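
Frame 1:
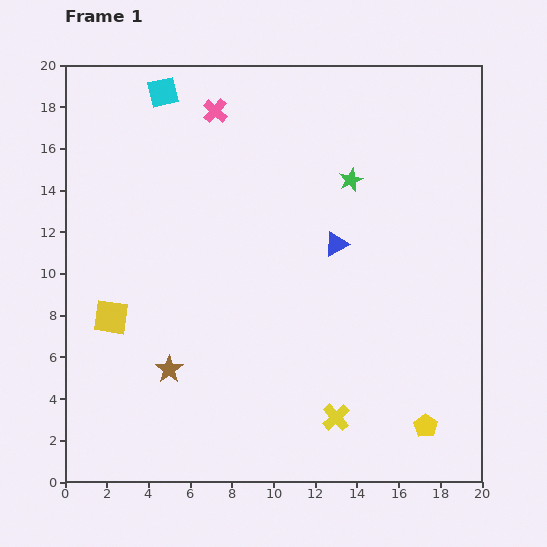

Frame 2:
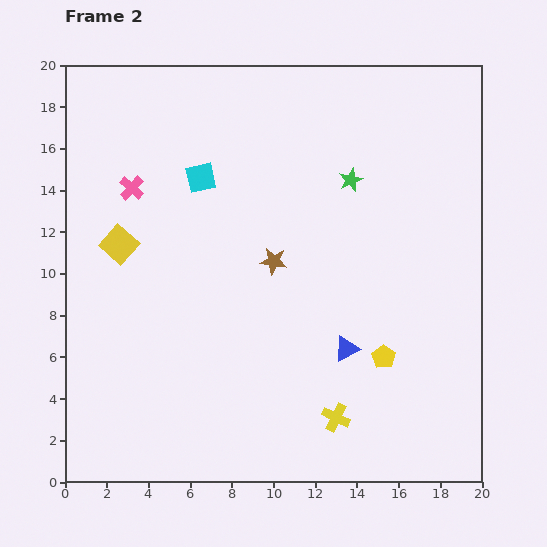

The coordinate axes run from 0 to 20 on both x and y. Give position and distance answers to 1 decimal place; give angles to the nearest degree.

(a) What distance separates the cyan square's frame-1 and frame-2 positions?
4.5

The cyan square moved from (4.7, 18.7) to (6.5, 14.6), a distance of √(1.8² + 4.1²) ≈ 4.5.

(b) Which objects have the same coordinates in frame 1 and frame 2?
the green star, the yellow cross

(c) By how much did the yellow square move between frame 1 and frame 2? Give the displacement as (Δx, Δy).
(0.4, 3.5)

The yellow square was at (2.2, 7.9) in frame 1 and (2.6, 11.4) in frame 2.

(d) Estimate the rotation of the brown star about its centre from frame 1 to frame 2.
30° counter-clockwise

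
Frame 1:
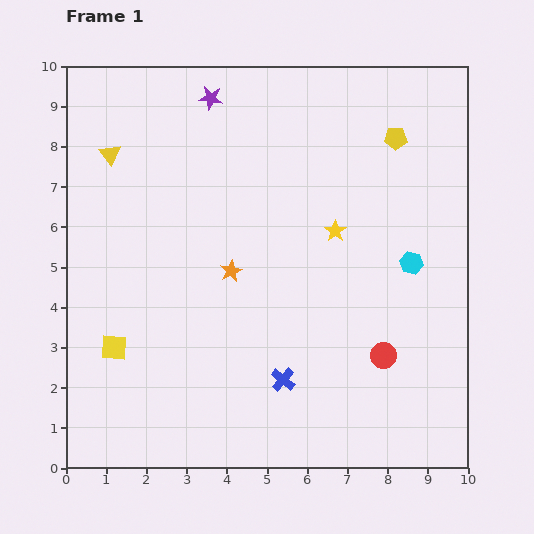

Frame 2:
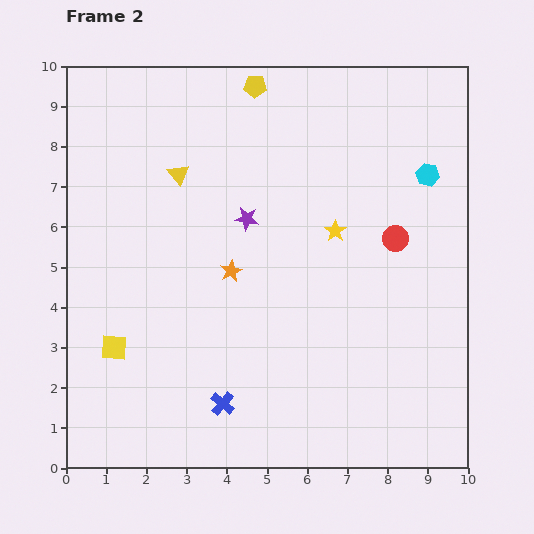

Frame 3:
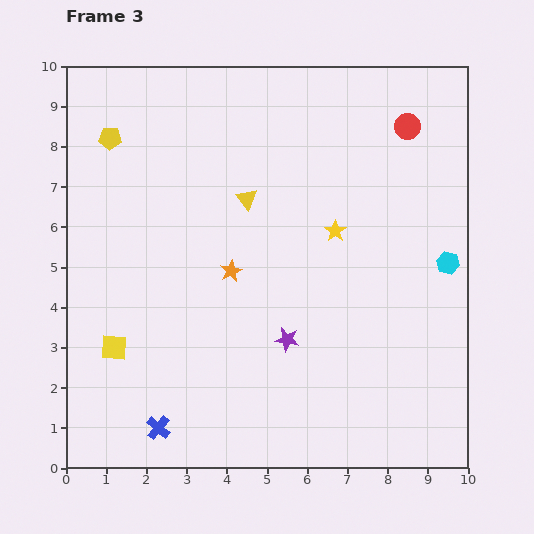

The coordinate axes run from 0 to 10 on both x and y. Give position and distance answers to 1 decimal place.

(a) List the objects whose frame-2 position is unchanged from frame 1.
the yellow star, the orange star, the yellow square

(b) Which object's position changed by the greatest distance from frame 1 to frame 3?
the yellow pentagon

(moved 7.1; next 6.3)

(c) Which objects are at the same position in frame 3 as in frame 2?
the yellow star, the orange star, the yellow square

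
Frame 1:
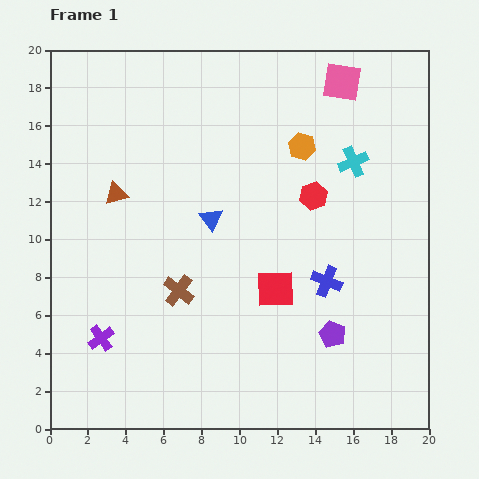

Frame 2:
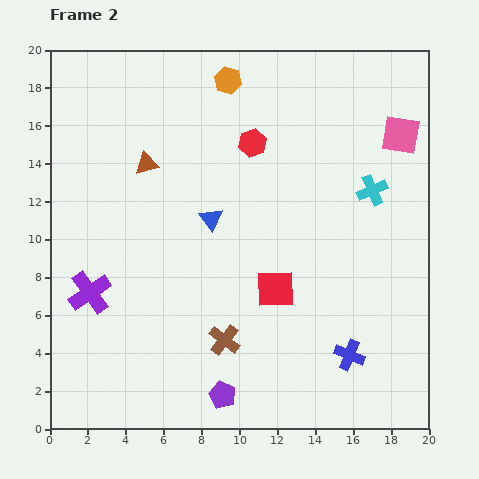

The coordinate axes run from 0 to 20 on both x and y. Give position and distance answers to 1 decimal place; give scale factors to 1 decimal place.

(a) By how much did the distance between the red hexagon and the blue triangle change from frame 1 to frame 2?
-0.9

Distance in frame 1: 5.5. Distance in frame 2: 4.6.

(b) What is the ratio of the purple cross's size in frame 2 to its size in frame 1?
1.6×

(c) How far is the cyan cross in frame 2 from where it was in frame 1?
1.8

The cyan cross moved from (16.0, 14.1) to (17.0, 12.6), a distance of √(1.0² + 1.5²) ≈ 1.8.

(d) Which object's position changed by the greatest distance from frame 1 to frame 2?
the purple pentagon

(moved 6.6; next 5.2)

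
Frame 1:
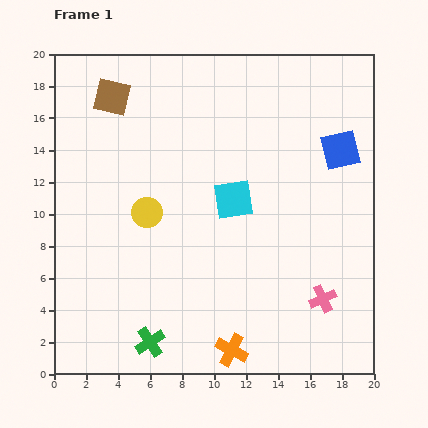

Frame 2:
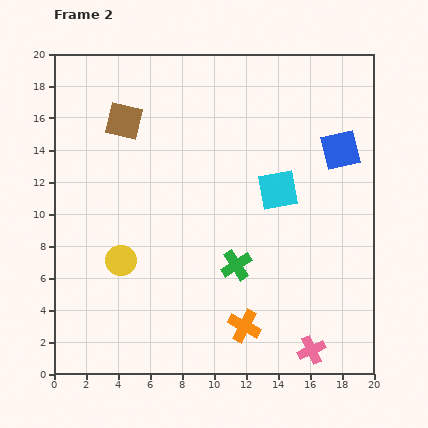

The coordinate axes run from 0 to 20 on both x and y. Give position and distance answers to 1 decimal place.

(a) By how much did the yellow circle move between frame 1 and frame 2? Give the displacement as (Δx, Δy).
(-1.6, -3.0)

The yellow circle was at (5.8, 10.1) in frame 1 and (4.2, 7.1) in frame 2.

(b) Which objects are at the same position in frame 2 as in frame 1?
the blue square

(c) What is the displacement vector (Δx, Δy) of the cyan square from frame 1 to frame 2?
(2.8, 0.6)

The cyan square was at (11.2, 10.9) in frame 1 and (14.0, 11.5) in frame 2.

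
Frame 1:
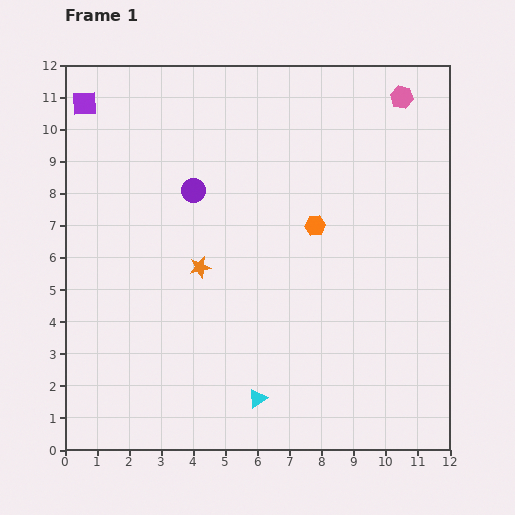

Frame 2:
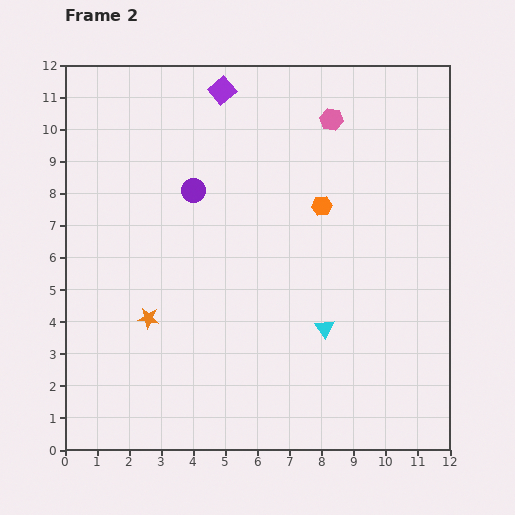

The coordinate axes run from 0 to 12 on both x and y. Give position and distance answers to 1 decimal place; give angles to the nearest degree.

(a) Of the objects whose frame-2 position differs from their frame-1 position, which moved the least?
the orange hexagon

(moved 0.6)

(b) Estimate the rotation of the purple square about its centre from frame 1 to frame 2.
37° counter-clockwise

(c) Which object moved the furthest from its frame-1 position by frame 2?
the purple square

(moved 4.3; next 3.0)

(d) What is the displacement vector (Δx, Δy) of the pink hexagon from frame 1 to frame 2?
(-2.2, -0.7)

The pink hexagon was at (10.5, 11.0) in frame 1 and (8.3, 10.3) in frame 2.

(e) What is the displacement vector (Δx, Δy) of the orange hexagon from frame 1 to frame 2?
(0.2, 0.6)

The orange hexagon was at (7.8, 7.0) in frame 1 and (8.0, 7.6) in frame 2.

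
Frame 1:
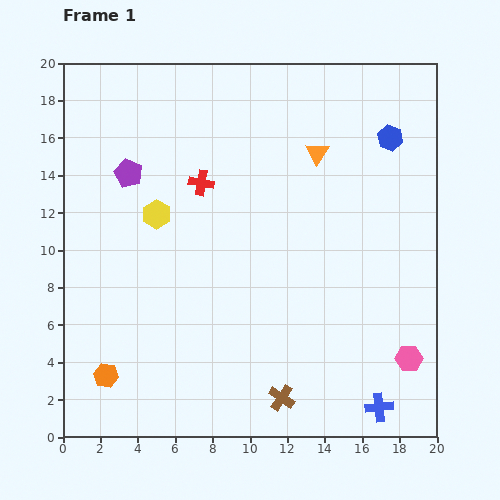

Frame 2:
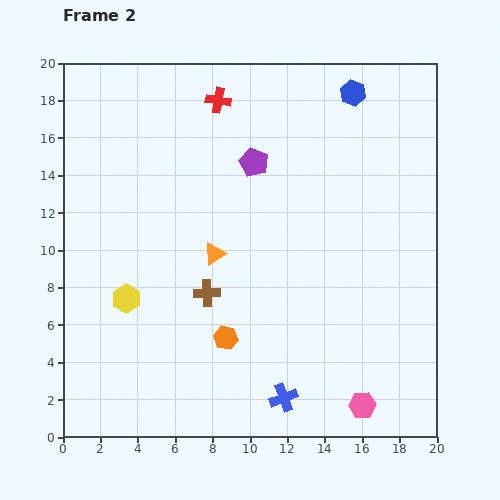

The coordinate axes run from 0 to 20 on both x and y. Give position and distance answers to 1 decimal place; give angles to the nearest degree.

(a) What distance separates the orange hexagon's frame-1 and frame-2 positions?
6.7

The orange hexagon moved from (2.3, 3.3) to (8.7, 5.3), a distance of √(6.4² + 2.0²) ≈ 6.7.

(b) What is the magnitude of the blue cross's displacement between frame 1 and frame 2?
5.1

The blue cross moved from (16.9, 1.6) to (11.8, 2.1), a distance of √(5.1² + 0.5²) ≈ 5.1.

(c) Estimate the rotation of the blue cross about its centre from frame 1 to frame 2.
15° counter-clockwise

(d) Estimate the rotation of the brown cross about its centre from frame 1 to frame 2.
37° counter-clockwise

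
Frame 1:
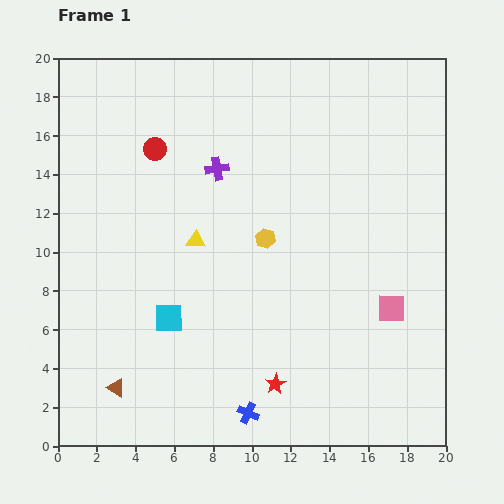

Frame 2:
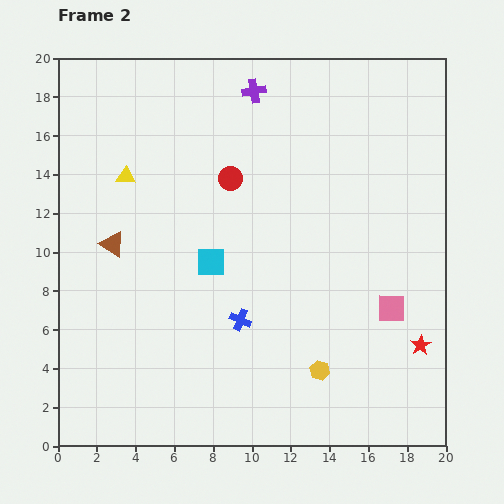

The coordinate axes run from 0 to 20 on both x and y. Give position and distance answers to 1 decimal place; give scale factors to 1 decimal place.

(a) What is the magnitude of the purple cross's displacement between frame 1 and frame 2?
4.4

The purple cross moved from (8.2, 14.3) to (10.1, 18.3), a distance of √(1.9² + 4.0²) ≈ 4.4.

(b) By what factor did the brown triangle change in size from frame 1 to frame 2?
1.4×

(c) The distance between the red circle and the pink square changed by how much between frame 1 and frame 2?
-4.0

Distance in frame 1: 14.7. Distance in frame 2: 10.7.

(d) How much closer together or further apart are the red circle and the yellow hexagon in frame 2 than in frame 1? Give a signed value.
+3.6

Distance in frame 1: 7.3. Distance in frame 2: 10.9.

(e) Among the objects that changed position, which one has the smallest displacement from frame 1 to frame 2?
the cyan square

(moved 3.6)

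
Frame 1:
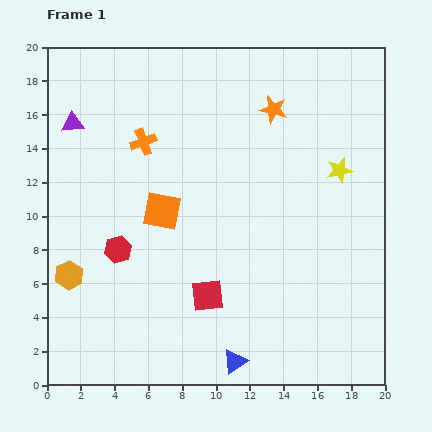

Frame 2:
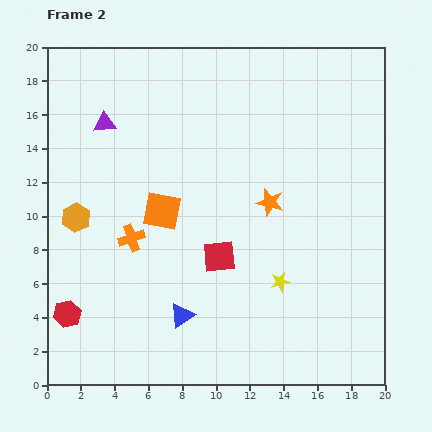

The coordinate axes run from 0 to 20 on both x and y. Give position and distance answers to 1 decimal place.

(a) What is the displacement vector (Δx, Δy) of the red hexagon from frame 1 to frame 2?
(-3.0, -3.8)

The red hexagon was at (4.2, 8.0) in frame 1 and (1.2, 4.2) in frame 2.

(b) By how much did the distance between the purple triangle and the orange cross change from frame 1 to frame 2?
+2.7

Distance in frame 1: 4.3. Distance in frame 2: 7.0.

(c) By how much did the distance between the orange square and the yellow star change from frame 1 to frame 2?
-2.6

Distance in frame 1: 10.8. Distance in frame 2: 8.2.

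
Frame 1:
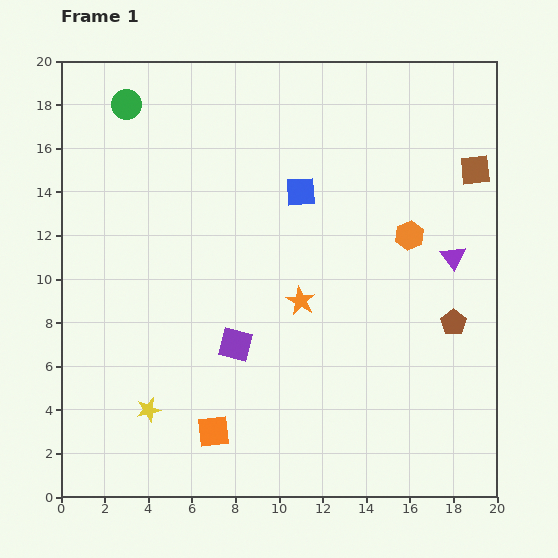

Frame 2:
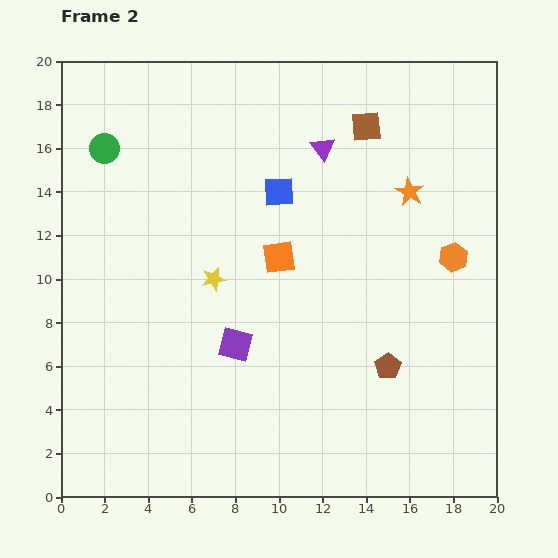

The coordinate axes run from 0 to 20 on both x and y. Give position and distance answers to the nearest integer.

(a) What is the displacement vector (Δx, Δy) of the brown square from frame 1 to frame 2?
(-5, 2)

The brown square was at (19, 15) in frame 1 and (14, 17) in frame 2.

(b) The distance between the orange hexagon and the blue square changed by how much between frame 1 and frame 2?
+4

Distance in frame 1: 5. Distance in frame 2: 9.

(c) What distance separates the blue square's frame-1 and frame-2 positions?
1

The blue square moved from (11, 14) to (10, 14), a distance of √(1² + 0²) ≈ 1.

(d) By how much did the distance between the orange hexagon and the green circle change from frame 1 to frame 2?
+3

Distance in frame 1: 14. Distance in frame 2: 17.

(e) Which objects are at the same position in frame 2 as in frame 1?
the purple square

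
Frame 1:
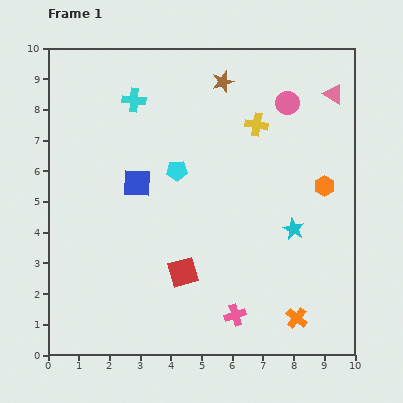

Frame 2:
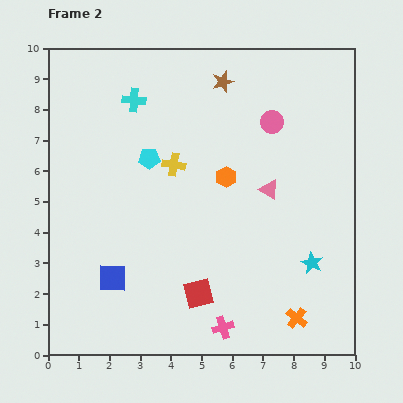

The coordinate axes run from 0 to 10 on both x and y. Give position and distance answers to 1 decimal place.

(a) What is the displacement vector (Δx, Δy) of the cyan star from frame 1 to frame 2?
(0.6, -1.1)

The cyan star was at (8.0, 4.1) in frame 1 and (8.6, 3.0) in frame 2.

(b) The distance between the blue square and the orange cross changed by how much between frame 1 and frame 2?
-0.7

Distance in frame 1: 6.8. Distance in frame 2: 6.1.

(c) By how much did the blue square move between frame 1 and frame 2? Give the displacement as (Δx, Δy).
(-0.8, -3.1)

The blue square was at (2.9, 5.6) in frame 1 and (2.1, 2.5) in frame 2.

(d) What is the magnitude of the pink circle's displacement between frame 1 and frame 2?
0.8

The pink circle moved from (7.8, 8.2) to (7.3, 7.6), a distance of √(0.5² + 0.6²) ≈ 0.8.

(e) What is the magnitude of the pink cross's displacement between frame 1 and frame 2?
0.6

The pink cross moved from (6.1, 1.3) to (5.7, 0.9), a distance of √(0.4² + 0.4²) ≈ 0.6.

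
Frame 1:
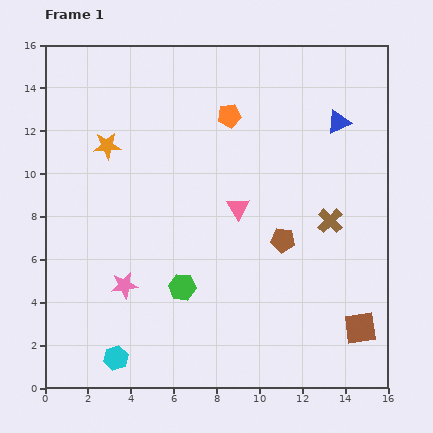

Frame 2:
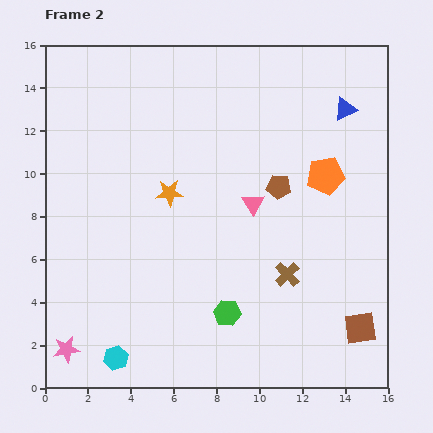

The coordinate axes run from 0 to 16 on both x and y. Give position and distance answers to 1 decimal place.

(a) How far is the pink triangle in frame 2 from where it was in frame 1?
0.7

The pink triangle moved from (9.0, 8.4) to (9.7, 8.6), a distance of √(0.7² + 0.2²) ≈ 0.7.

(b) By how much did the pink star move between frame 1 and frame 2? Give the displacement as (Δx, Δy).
(-2.7, -3.0)

The pink star was at (3.7, 4.8) in frame 1 and (1.0, 1.8) in frame 2.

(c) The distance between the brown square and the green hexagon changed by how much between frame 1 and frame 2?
-2.3

Distance in frame 1: 8.5. Distance in frame 2: 6.2.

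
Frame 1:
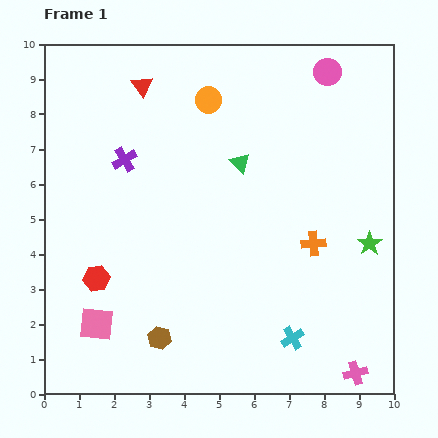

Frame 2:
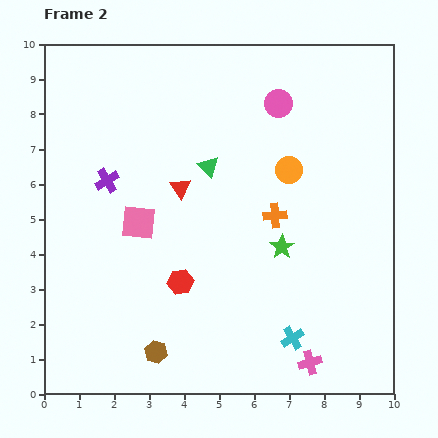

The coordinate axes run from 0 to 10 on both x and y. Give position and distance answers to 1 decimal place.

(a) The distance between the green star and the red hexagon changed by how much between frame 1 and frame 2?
-4.8

Distance in frame 1: 7.9. Distance in frame 2: 3.1.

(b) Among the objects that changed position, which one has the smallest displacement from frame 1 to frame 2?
the brown hexagon

(moved 0.4)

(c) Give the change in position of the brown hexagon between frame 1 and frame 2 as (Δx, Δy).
(-0.1, -0.4)

The brown hexagon was at (3.3, 1.6) in frame 1 and (3.2, 1.2) in frame 2.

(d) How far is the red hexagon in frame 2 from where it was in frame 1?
2.4

The red hexagon moved from (1.5, 3.3) to (3.9, 3.2), a distance of √(2.4² + 0.1²) ≈ 2.4.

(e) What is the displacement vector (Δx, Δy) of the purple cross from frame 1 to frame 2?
(-0.5, -0.6)

The purple cross was at (2.3, 6.7) in frame 1 and (1.8, 6.1) in frame 2.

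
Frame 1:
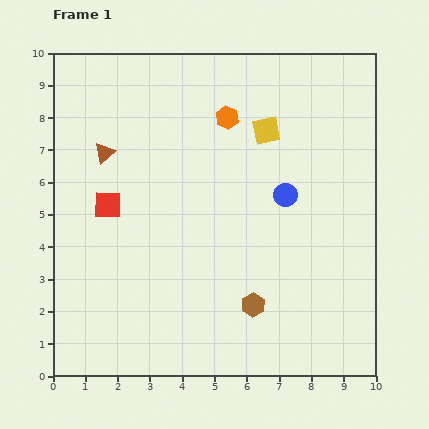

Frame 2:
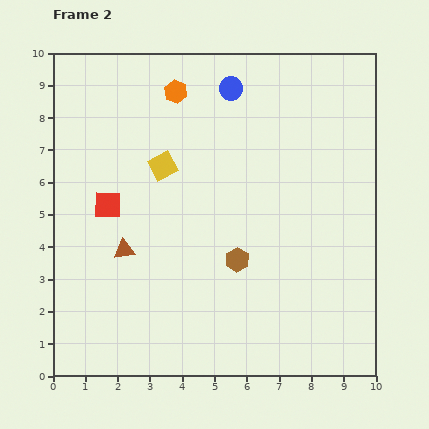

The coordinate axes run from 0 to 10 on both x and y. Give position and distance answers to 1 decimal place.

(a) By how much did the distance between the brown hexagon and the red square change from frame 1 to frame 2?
-1.2

Distance in frame 1: 5.5. Distance in frame 2: 4.3.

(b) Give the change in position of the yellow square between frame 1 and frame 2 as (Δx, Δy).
(-3.2, -1.1)

The yellow square was at (6.6, 7.6) in frame 1 and (3.4, 6.5) in frame 2.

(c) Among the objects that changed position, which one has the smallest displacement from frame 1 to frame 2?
the brown hexagon

(moved 1.5)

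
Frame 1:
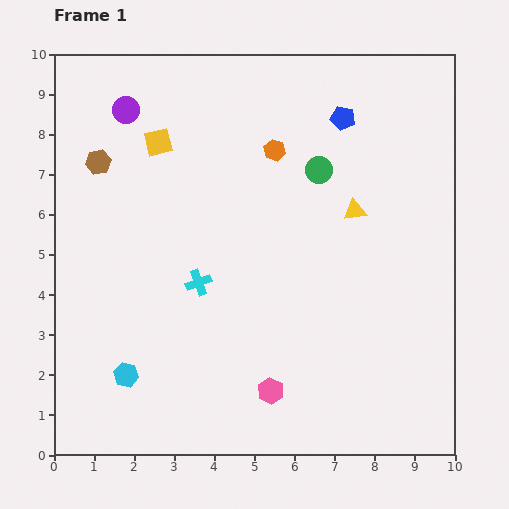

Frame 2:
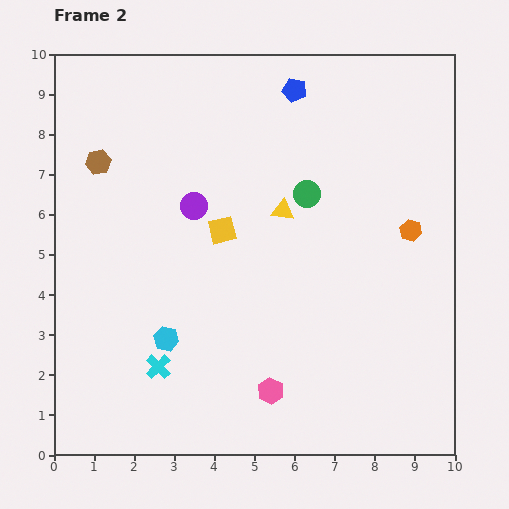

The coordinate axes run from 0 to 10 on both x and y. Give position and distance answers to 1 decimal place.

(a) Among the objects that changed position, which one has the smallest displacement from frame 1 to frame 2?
the green circle

(moved 0.7)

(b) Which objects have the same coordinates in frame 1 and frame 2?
the pink hexagon, the brown hexagon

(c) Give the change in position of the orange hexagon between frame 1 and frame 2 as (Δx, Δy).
(3.4, -2.0)

The orange hexagon was at (5.5, 7.6) in frame 1 and (8.9, 5.6) in frame 2.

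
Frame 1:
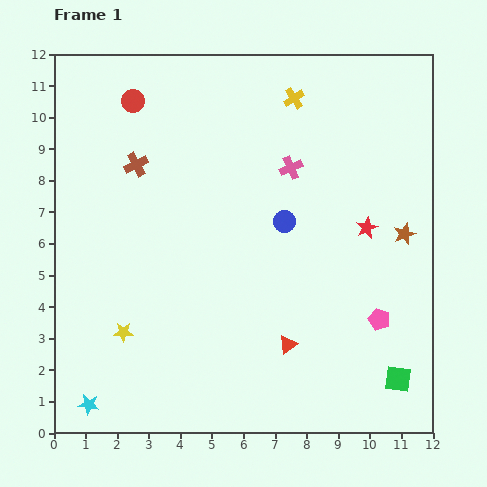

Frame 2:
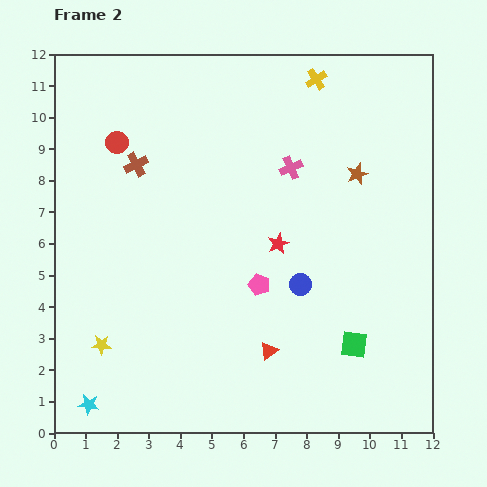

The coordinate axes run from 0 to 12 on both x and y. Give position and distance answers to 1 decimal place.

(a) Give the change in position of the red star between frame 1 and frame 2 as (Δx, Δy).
(-2.8, -0.5)

The red star was at (9.9, 6.5) in frame 1 and (7.1, 6.0) in frame 2.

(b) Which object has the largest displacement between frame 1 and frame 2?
the pink pentagon

(moved 4.0; next 2.8)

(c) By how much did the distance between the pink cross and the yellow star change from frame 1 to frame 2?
+0.8

Distance in frame 1: 7.4. Distance in frame 2: 8.2.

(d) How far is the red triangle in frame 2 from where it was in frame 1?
0.6

The red triangle moved from (7.4, 2.8) to (6.8, 2.6), a distance of √(0.6² + 0.2²) ≈ 0.6.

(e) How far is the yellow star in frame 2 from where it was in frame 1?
0.8

The yellow star moved from (2.2, 3.2) to (1.5, 2.8), a distance of √(0.7² + 0.4²) ≈ 0.8.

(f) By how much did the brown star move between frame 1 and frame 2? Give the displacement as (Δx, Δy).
(-1.5, 1.9)

The brown star was at (11.1, 6.3) in frame 1 and (9.6, 8.2) in frame 2.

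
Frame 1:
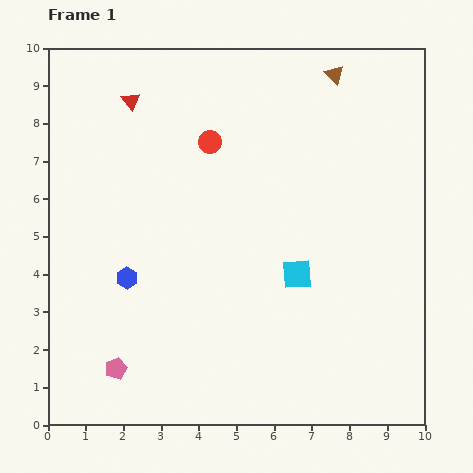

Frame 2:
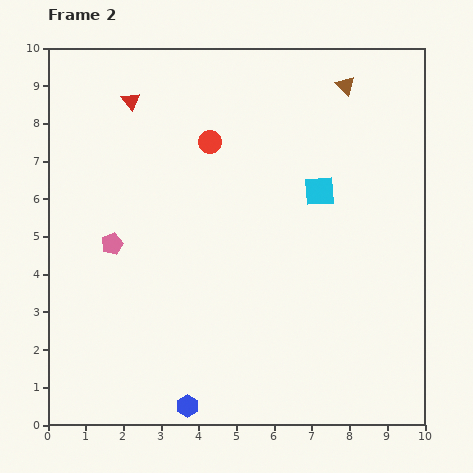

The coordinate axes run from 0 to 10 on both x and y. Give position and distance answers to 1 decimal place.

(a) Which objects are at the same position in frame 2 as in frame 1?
the red triangle, the red circle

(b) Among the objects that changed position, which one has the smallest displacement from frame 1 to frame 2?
the brown triangle

(moved 0.4)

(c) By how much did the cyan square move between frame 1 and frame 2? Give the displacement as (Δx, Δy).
(0.6, 2.2)

The cyan square was at (6.6, 4.0) in frame 1 and (7.2, 6.2) in frame 2.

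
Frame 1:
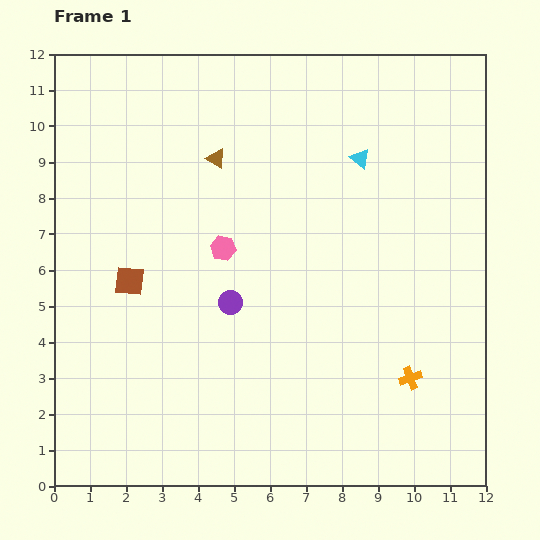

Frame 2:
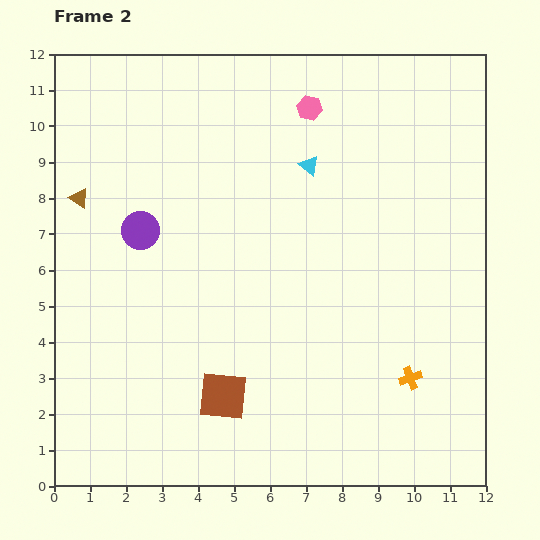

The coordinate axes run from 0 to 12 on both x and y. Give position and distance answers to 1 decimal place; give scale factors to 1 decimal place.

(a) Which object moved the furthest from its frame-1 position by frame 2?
the pink hexagon

(moved 4.6; next 4.1)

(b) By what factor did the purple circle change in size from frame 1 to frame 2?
1.6×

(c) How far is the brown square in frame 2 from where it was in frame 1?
4.1

The brown square moved from (2.1, 5.7) to (4.7, 2.5), a distance of √(2.6² + 3.2²) ≈ 4.1.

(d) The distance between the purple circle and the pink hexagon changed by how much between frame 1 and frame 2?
+4.3

Distance in frame 1: 1.5. Distance in frame 2: 5.8.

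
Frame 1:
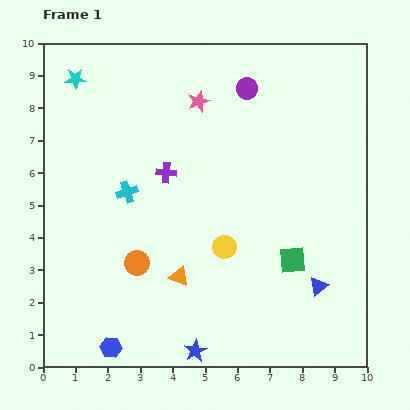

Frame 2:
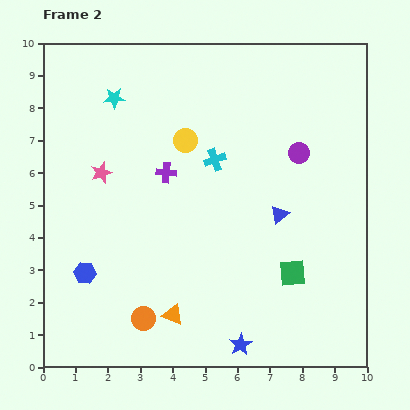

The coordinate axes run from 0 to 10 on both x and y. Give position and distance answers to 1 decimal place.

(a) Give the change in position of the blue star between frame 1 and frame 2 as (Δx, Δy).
(1.4, 0.2)

The blue star was at (4.7, 0.5) in frame 1 and (6.1, 0.7) in frame 2.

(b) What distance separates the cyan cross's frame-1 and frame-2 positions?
2.9

The cyan cross moved from (2.6, 5.4) to (5.3, 6.4), a distance of √(2.7² + 1.0²) ≈ 2.9.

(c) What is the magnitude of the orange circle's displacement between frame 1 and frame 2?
1.7

The orange circle moved from (2.9, 3.2) to (3.1, 1.5), a distance of √(0.2² + 1.7²) ≈ 1.7.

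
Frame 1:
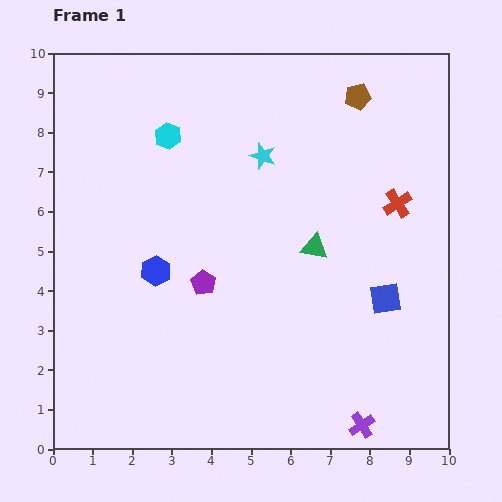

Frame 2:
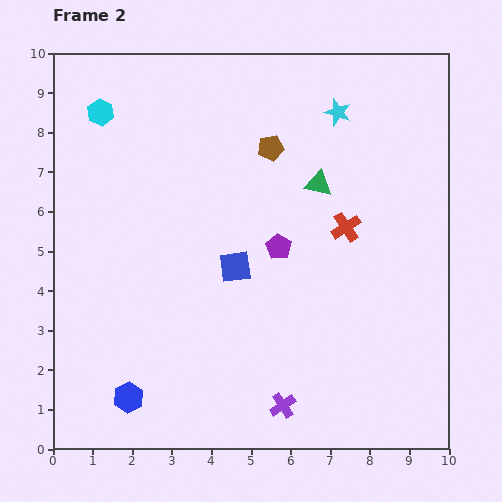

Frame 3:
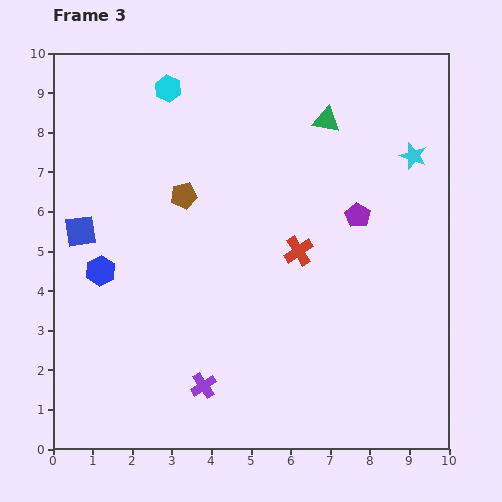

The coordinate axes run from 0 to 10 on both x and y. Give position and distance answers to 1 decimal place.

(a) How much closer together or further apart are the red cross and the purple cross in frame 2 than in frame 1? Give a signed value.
-0.9

Distance in frame 1: 5.7. Distance in frame 2: 4.8.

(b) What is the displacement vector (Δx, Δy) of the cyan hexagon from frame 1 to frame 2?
(-1.7, 0.6)

The cyan hexagon was at (2.9, 7.9) in frame 1 and (1.2, 8.5) in frame 2.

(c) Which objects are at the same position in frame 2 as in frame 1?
none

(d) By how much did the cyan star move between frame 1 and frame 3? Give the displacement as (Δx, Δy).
(3.8, 0.0)

The cyan star was at (5.3, 7.4) in frame 1 and (9.1, 7.4) in frame 3.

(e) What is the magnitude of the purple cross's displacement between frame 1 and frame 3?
4.1

The purple cross moved from (7.8, 0.6) to (3.8, 1.6), a distance of √(4.0² + 1.0²) ≈ 4.1.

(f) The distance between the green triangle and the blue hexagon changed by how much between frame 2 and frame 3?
-0.3

Distance in frame 2: 7.2. Distance in frame 3: 6.9.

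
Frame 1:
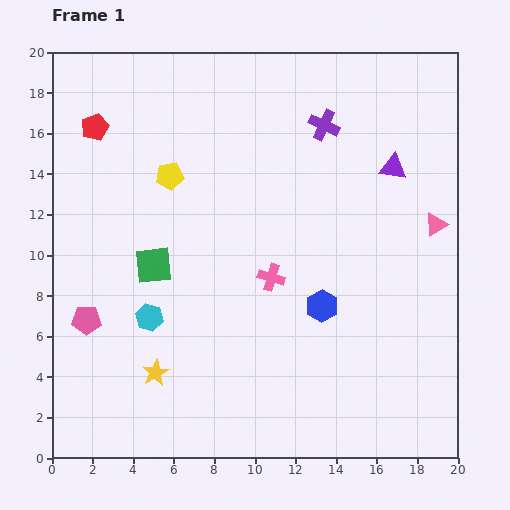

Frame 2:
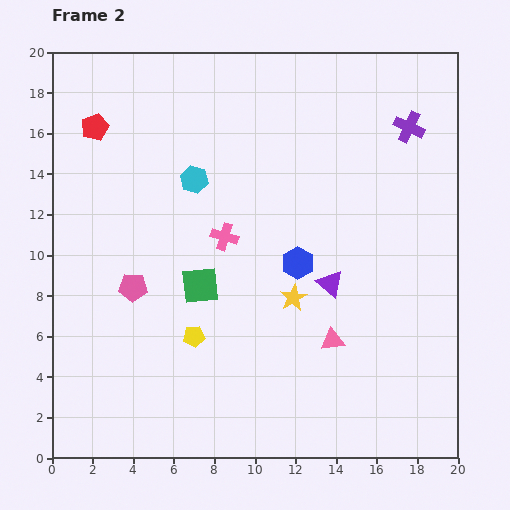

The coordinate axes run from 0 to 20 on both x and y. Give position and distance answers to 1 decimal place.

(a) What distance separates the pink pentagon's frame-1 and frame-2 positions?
2.8

The pink pentagon moved from (1.7, 6.8) to (4.0, 8.4), a distance of √(2.3² + 1.6²) ≈ 2.8.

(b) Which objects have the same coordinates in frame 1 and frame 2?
the red pentagon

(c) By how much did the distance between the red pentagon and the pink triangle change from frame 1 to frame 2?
-1.8

Distance in frame 1: 17.5. Distance in frame 2: 15.7.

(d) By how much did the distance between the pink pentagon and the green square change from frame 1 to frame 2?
-1.0

Distance in frame 1: 4.3. Distance in frame 2: 3.3.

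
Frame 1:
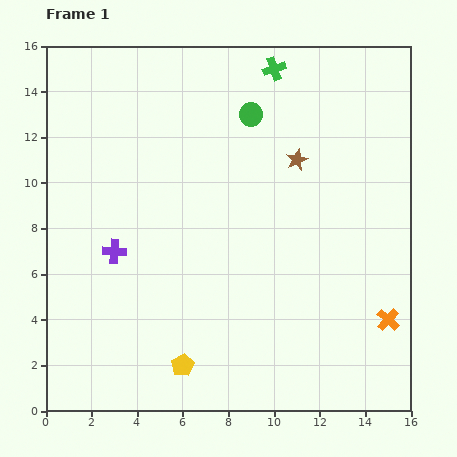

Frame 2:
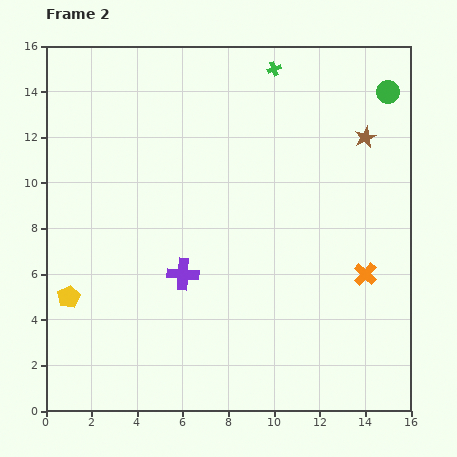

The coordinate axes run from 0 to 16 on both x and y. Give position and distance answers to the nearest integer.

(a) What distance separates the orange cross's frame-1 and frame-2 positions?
2

The orange cross moved from (15, 4) to (14, 6), a distance of √(1² + 2²) ≈ 2.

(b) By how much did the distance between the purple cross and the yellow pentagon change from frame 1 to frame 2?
-1

Distance in frame 1: 6. Distance in frame 2: 5.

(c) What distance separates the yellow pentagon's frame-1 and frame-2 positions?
6

The yellow pentagon moved from (6, 2) to (1, 5), a distance of √(5² + 3²) ≈ 6.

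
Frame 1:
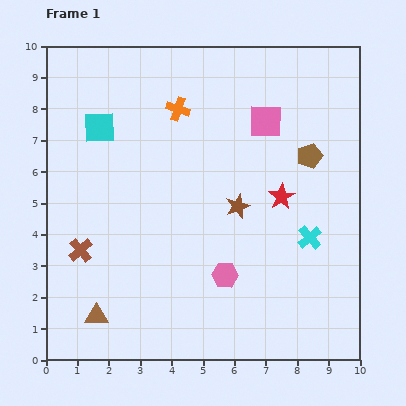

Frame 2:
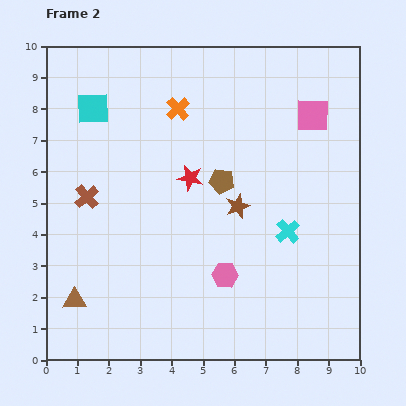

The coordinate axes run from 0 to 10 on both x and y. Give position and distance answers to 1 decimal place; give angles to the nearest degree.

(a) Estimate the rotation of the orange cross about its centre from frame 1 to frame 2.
29° clockwise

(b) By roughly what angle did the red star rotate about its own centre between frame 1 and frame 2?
28° counter-clockwise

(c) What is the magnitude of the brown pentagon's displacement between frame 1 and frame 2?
2.9

The brown pentagon moved from (8.4, 6.5) to (5.6, 5.7), a distance of √(2.8² + 0.8²) ≈ 2.9.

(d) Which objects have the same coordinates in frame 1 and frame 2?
the pink hexagon, the brown star, the orange cross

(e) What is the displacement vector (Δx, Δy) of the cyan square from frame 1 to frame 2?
(-0.2, 0.6)

The cyan square was at (1.7, 7.4) in frame 1 and (1.5, 8.0) in frame 2.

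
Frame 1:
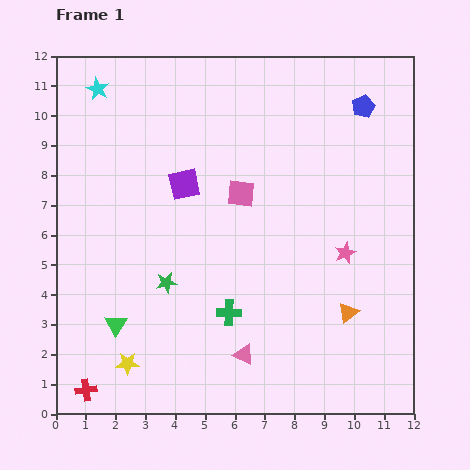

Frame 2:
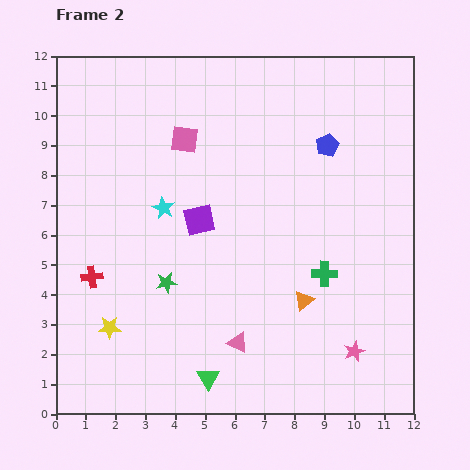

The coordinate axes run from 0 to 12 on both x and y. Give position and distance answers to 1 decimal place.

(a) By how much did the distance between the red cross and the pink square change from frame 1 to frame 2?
-2.9

Distance in frame 1: 8.4. Distance in frame 2: 5.5.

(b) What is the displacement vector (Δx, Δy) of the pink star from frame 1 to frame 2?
(0.3, -3.3)

The pink star was at (9.7, 5.4) in frame 1 and (10.0, 2.1) in frame 2.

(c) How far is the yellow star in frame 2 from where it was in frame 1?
1.3

The yellow star moved from (2.4, 1.7) to (1.8, 2.9), a distance of √(0.6² + 1.2²) ≈ 1.3.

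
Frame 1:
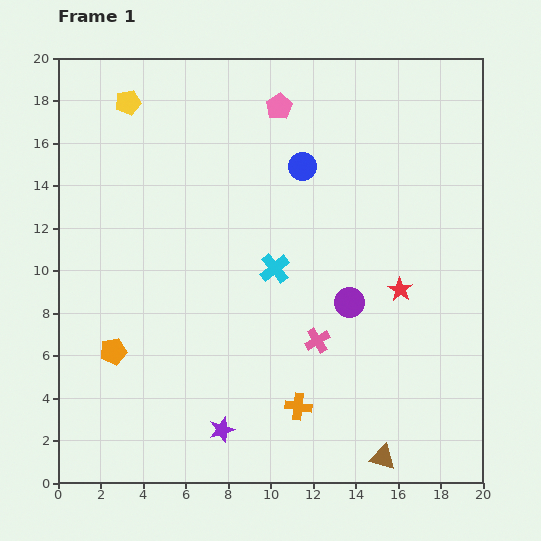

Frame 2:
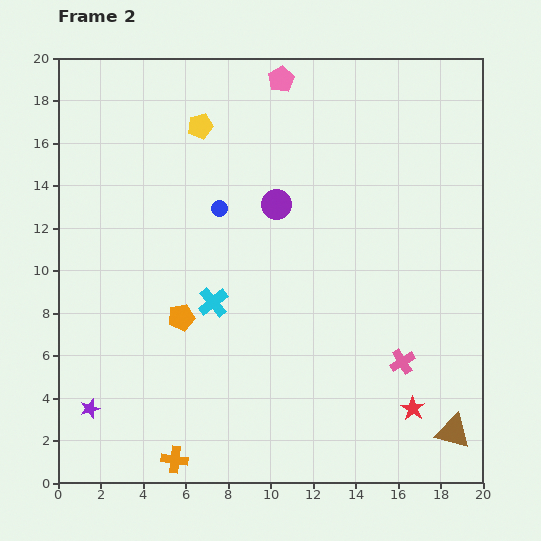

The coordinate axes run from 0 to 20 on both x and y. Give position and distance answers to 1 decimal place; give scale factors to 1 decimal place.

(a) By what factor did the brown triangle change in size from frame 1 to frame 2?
1.4×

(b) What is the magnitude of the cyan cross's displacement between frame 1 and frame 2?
3.3

The cyan cross moved from (10.2, 10.1) to (7.3, 8.5), a distance of √(2.9² + 1.6²) ≈ 3.3.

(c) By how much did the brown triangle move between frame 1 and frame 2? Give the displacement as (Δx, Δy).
(3.3, 1.2)

The brown triangle was at (15.3, 1.2) in frame 1 and (18.6, 2.4) in frame 2.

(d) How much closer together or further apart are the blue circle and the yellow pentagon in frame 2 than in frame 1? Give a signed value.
-4.7

Distance in frame 1: 8.7. Distance in frame 2: 4.0.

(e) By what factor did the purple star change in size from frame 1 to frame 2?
0.8×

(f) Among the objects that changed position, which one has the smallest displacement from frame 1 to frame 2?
the pink pentagon

(moved 1.3)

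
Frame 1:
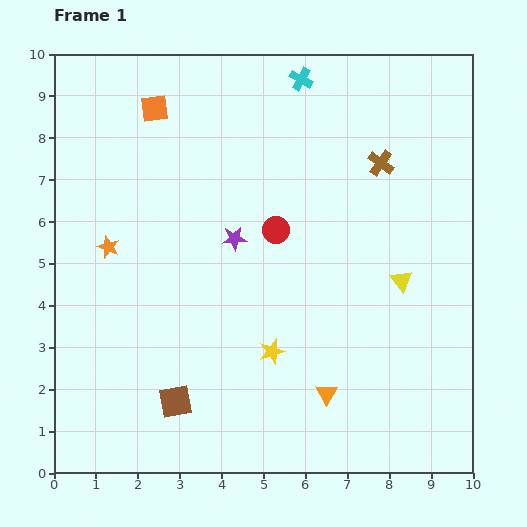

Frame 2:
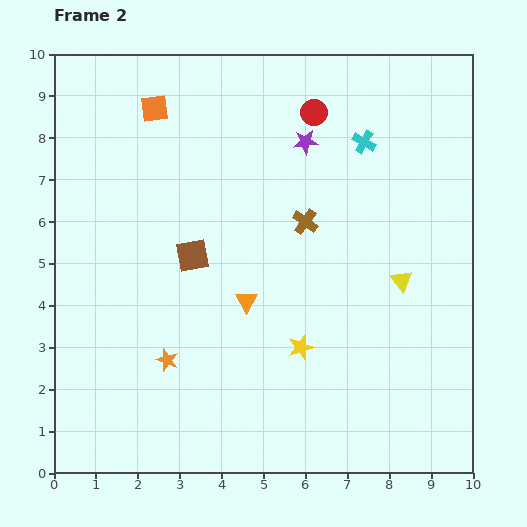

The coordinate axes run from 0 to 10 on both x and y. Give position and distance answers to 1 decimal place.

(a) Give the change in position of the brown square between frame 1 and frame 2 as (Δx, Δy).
(0.4, 3.5)

The brown square was at (2.9, 1.7) in frame 1 and (3.3, 5.2) in frame 2.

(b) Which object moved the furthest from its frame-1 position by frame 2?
the brown square

(moved 3.5; next 3.0)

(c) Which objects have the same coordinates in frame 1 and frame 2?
the yellow triangle, the orange square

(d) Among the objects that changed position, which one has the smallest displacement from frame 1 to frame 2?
the yellow star

(moved 0.7)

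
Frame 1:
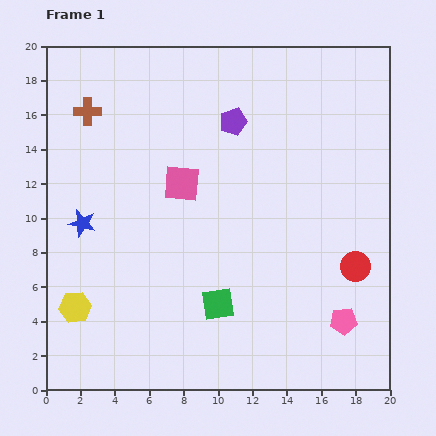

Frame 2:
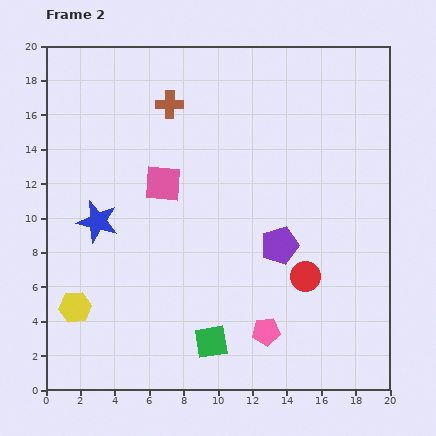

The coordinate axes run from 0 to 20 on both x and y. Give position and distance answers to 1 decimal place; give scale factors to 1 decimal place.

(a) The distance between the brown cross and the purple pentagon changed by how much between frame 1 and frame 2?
+1.9

Distance in frame 1: 8.5. Distance in frame 2: 10.4.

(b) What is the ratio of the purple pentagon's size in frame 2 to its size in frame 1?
1.4×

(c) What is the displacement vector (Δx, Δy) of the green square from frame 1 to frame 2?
(-0.4, -2.2)

The green square was at (10.0, 5.0) in frame 1 and (9.6, 2.8) in frame 2.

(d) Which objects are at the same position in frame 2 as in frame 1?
the yellow hexagon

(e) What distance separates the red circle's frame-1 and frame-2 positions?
3.0

The red circle moved from (18.0, 7.2) to (15.1, 6.6), a distance of √(2.9² + 0.6²) ≈ 3.0.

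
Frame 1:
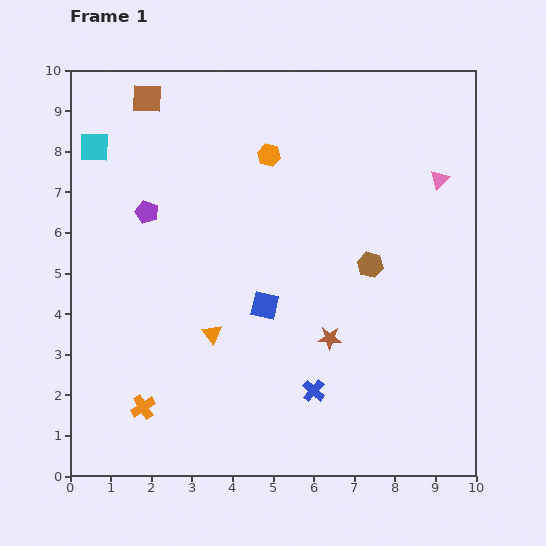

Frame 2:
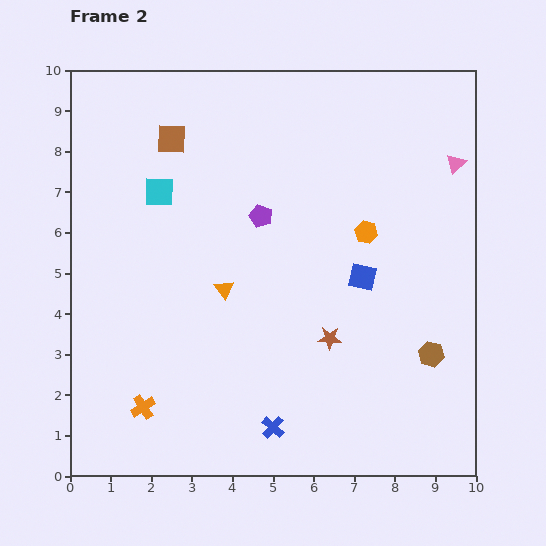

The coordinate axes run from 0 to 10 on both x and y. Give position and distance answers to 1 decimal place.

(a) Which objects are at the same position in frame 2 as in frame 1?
the orange cross, the brown star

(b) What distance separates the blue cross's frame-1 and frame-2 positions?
1.3

The blue cross moved from (6.0, 2.1) to (5.0, 1.2), a distance of √(1.0² + 0.9²) ≈ 1.3.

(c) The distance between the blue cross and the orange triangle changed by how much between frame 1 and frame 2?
+0.7

Distance in frame 1: 2.9. Distance in frame 2: 3.6.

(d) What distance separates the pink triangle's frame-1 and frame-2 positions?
0.6

The pink triangle moved from (9.1, 7.3) to (9.5, 7.7), a distance of √(0.4² + 0.4²) ≈ 0.6.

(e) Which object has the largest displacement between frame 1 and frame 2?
the orange hexagon

(moved 3.1; next 2.8)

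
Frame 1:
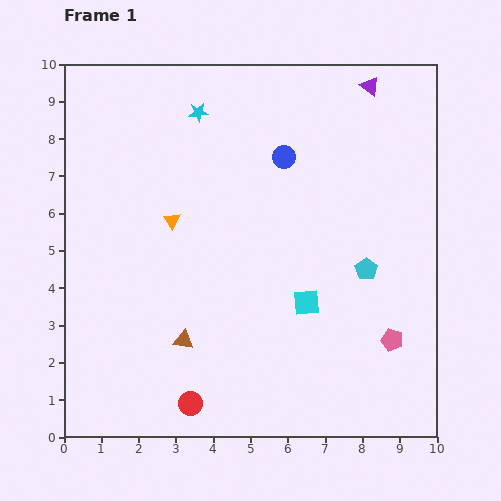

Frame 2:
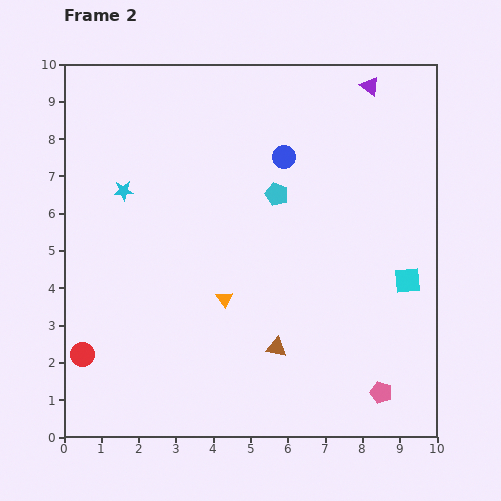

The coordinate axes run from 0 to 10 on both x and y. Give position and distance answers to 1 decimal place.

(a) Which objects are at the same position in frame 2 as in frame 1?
the purple triangle, the blue circle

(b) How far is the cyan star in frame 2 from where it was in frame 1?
2.9

The cyan star moved from (3.6, 8.7) to (1.6, 6.6), a distance of √(2.0² + 2.1²) ≈ 2.9.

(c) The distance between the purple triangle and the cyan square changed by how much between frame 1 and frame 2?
-0.7

Distance in frame 1: 6.0. Distance in frame 2: 5.3.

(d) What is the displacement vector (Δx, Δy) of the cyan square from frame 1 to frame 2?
(2.7, 0.6)

The cyan square was at (6.5, 3.6) in frame 1 and (9.2, 4.2) in frame 2.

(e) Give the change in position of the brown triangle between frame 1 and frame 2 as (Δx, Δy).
(2.5, -0.2)

The brown triangle was at (3.2, 2.6) in frame 1 and (5.7, 2.4) in frame 2.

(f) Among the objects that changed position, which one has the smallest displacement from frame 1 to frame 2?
the pink pentagon

(moved 1.4)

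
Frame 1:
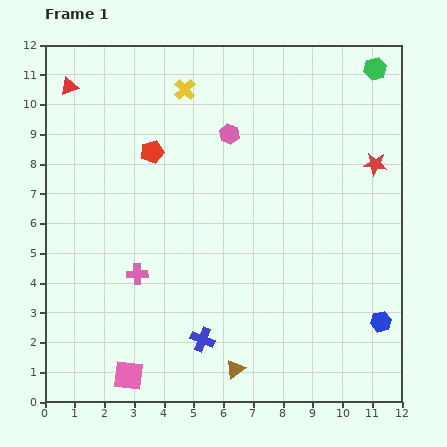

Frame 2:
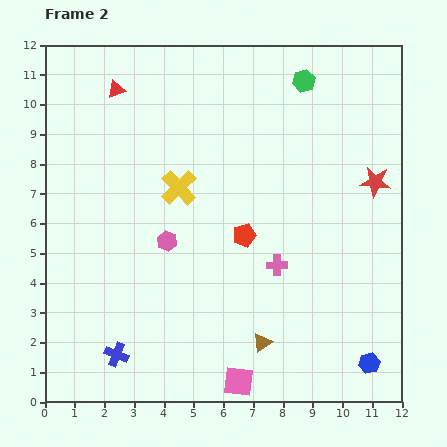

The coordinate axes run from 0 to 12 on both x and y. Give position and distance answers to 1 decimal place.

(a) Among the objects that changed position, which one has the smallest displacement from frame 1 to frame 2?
the red star

(moved 0.6)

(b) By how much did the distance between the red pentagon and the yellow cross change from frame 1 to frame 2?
+0.3

Distance in frame 1: 2.4. Distance in frame 2: 2.7.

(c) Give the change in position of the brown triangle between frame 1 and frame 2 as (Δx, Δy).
(0.9, 0.9)

The brown triangle was at (6.4, 1.1) in frame 1 and (7.3, 2.0) in frame 2.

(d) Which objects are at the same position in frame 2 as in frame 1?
none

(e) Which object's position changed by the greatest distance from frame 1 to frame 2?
the pink cross

(moved 4.7; next 4.2)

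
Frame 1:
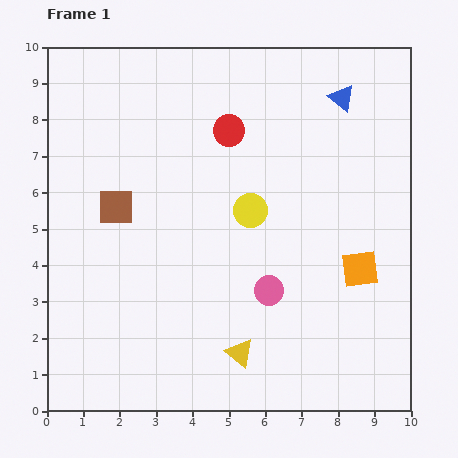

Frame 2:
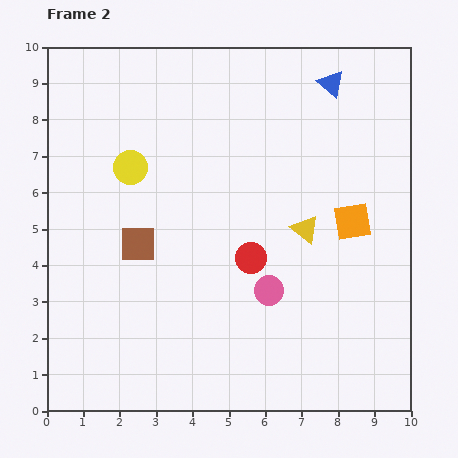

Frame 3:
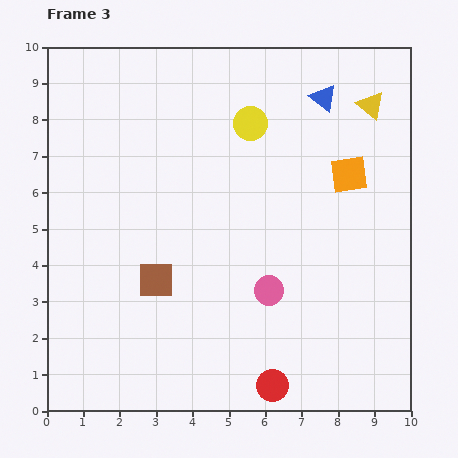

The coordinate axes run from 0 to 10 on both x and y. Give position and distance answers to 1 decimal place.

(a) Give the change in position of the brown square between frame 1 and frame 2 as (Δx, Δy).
(0.6, -1.0)

The brown square was at (1.9, 5.6) in frame 1 and (2.5, 4.6) in frame 2.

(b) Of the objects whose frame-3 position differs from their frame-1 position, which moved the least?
the blue triangle

(moved 0.5)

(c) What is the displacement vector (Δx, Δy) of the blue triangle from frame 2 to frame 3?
(-0.2, -0.4)

The blue triangle was at (7.8, 9.0) in frame 2 and (7.6, 8.6) in frame 3.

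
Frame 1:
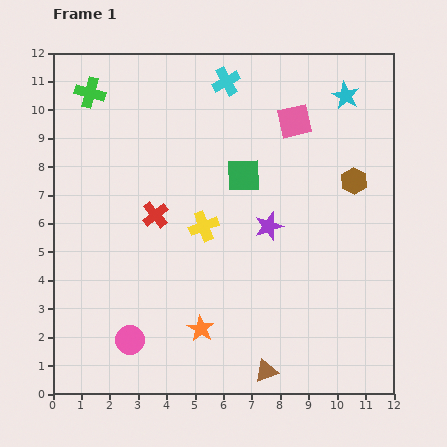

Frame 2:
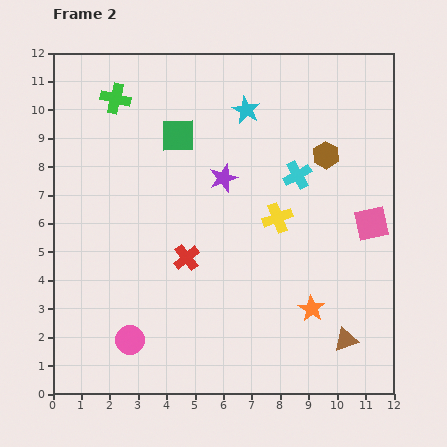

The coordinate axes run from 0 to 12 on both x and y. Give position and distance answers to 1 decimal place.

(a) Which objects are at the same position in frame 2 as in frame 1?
the pink circle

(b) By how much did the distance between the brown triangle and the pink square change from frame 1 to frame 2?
-4.7

Distance in frame 1: 8.9. Distance in frame 2: 4.2.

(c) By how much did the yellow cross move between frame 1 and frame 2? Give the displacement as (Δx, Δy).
(2.6, 0.3)

The yellow cross was at (5.3, 5.9) in frame 1 and (7.9, 6.2) in frame 2.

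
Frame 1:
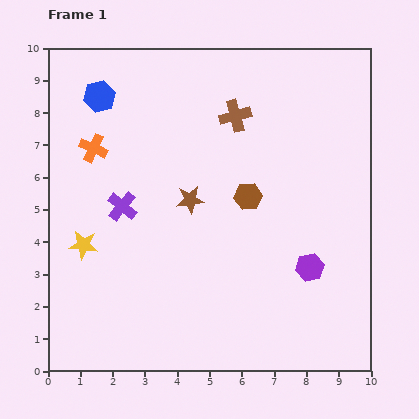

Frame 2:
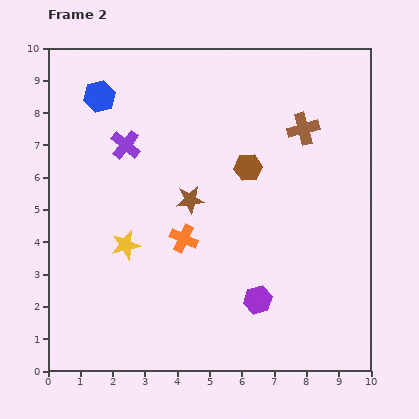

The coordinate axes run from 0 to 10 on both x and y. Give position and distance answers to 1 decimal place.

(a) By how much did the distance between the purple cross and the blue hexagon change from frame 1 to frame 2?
-1.8

Distance in frame 1: 3.5. Distance in frame 2: 1.7.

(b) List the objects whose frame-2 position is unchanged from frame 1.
the blue hexagon, the brown star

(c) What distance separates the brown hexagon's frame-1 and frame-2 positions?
0.9

The brown hexagon moved from (6.2, 5.4) to (6.2, 6.3), a distance of √(0.0² + 0.9²) ≈ 0.9.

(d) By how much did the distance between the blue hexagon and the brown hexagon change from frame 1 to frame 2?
-0.4

Distance in frame 1: 5.5. Distance in frame 2: 5.1.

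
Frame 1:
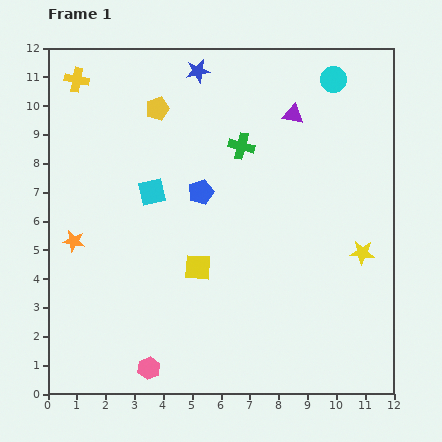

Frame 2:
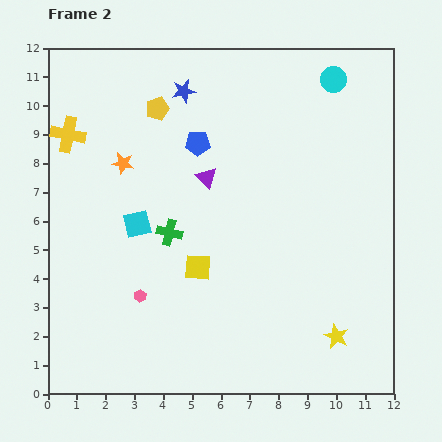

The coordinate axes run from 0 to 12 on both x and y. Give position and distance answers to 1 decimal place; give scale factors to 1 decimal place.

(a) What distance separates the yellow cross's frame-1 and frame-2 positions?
1.9

The yellow cross moved from (1.0, 10.9) to (0.7, 9.0), a distance of √(0.3² + 1.9²) ≈ 1.9.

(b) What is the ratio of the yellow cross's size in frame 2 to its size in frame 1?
1.5×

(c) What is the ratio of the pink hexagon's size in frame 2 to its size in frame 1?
0.6×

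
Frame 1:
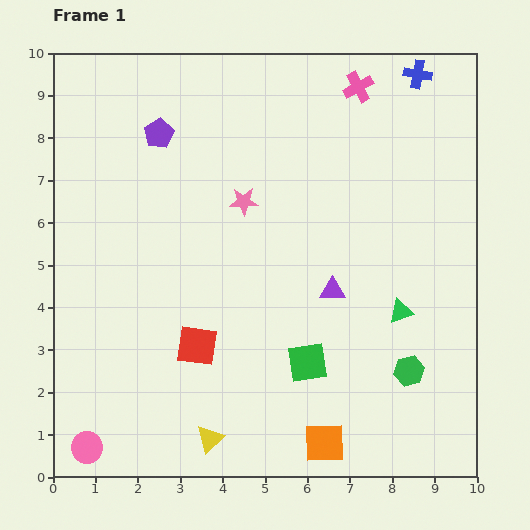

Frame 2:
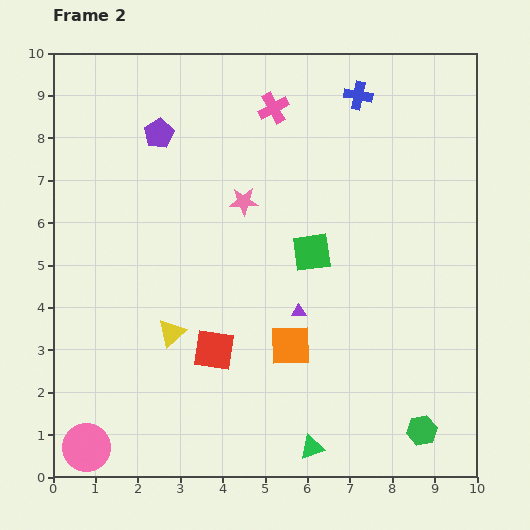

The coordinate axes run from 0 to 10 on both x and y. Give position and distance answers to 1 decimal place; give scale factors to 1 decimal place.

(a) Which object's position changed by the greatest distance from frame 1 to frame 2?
the green triangle

(moved 3.8; next 2.7)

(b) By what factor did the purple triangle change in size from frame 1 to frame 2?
0.6×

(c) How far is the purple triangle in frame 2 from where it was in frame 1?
0.9

The purple triangle moved from (6.6, 4.4) to (5.8, 3.9), a distance of √(0.8² + 0.5²) ≈ 0.9.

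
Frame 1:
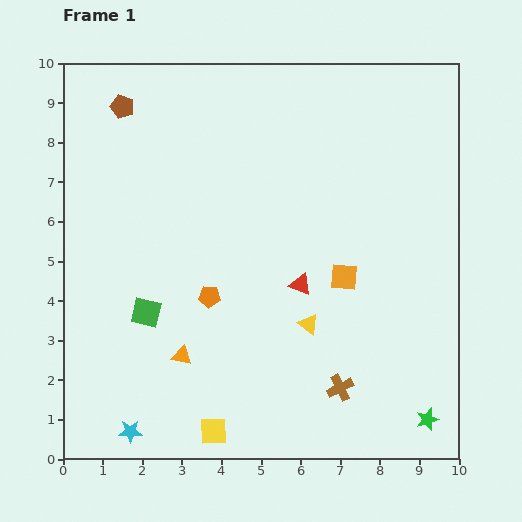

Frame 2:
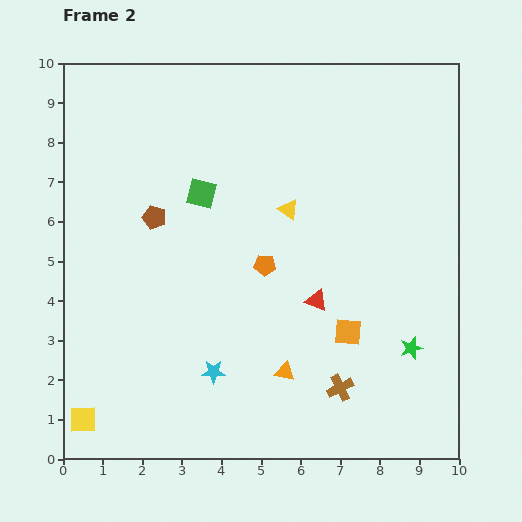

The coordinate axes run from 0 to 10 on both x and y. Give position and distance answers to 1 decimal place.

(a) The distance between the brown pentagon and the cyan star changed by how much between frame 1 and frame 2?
-4.0

Distance in frame 1: 8.2. Distance in frame 2: 4.2.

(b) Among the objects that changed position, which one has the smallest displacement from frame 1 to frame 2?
the red triangle

(moved 0.6)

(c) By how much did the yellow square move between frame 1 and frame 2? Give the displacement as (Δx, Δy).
(-3.3, 0.3)

The yellow square was at (3.8, 0.7) in frame 1 and (0.5, 1.0) in frame 2.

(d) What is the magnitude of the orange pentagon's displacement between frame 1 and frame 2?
1.6

The orange pentagon moved from (3.7, 4.1) to (5.1, 4.9), a distance of √(1.4² + 0.8²) ≈ 1.6.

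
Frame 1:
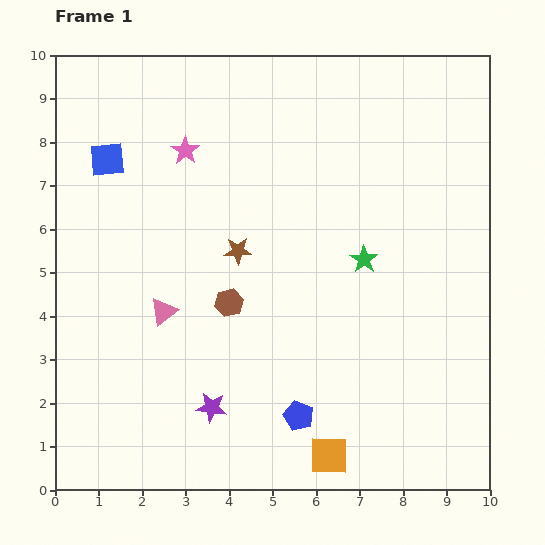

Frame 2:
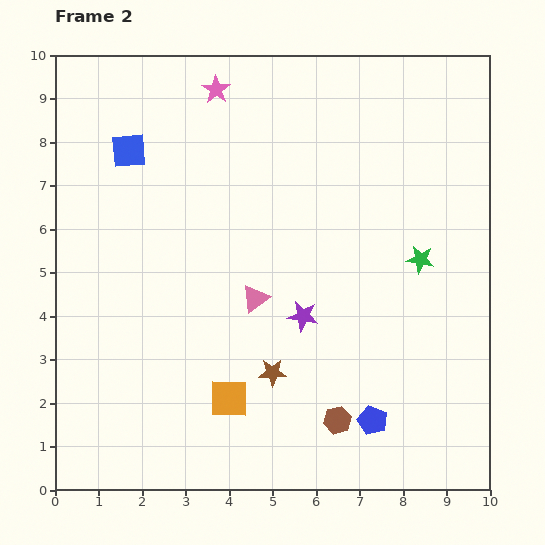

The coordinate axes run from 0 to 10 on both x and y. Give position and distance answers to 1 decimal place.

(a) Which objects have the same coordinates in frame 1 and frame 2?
none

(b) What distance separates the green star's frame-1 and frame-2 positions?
1.3

The green star moved from (7.1, 5.3) to (8.4, 5.3), a distance of √(1.3² + 0.0²) ≈ 1.3.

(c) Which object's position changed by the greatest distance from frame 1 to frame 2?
the brown hexagon

(moved 3.7; next 3.0)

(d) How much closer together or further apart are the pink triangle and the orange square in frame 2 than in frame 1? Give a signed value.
-2.6

Distance in frame 1: 5.0. Distance in frame 2: 2.4.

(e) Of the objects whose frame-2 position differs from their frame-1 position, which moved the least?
the blue square

(moved 0.5)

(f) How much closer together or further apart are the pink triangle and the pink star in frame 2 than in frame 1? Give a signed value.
+1.2

Distance in frame 1: 3.7. Distance in frame 2: 4.9.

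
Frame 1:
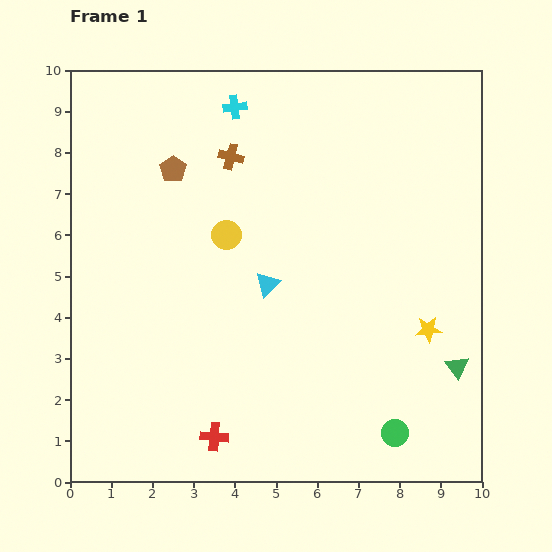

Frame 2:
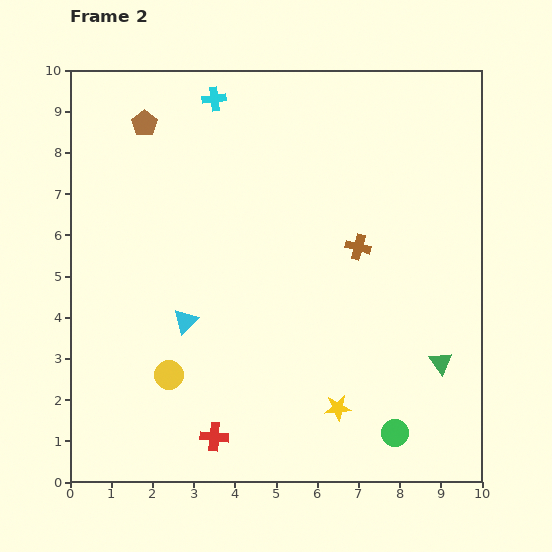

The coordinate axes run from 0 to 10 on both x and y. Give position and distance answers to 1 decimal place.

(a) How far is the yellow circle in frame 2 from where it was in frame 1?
3.7

The yellow circle moved from (3.8, 6.0) to (2.4, 2.6), a distance of √(1.4² + 3.4²) ≈ 3.7.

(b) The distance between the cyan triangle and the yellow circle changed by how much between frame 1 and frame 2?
-0.2

Distance in frame 1: 1.6. Distance in frame 2: 1.4.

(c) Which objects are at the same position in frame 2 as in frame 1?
the red cross, the green circle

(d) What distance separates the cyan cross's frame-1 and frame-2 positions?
0.5

The cyan cross moved from (4.0, 9.1) to (3.5, 9.3), a distance of √(0.5² + 0.2²) ≈ 0.5.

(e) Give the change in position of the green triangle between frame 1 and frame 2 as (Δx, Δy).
(-0.4, 0.1)

The green triangle was at (9.4, 2.8) in frame 1 and (9.0, 2.9) in frame 2.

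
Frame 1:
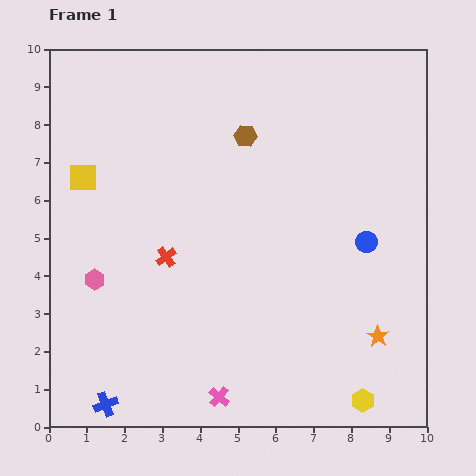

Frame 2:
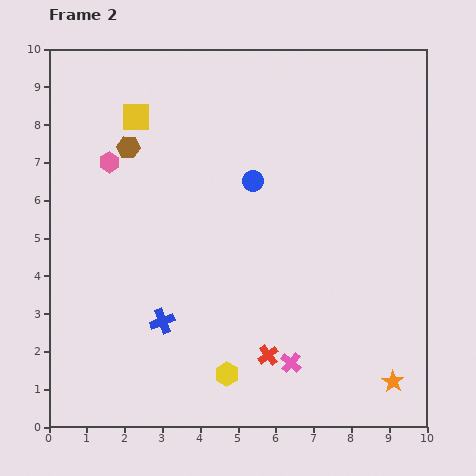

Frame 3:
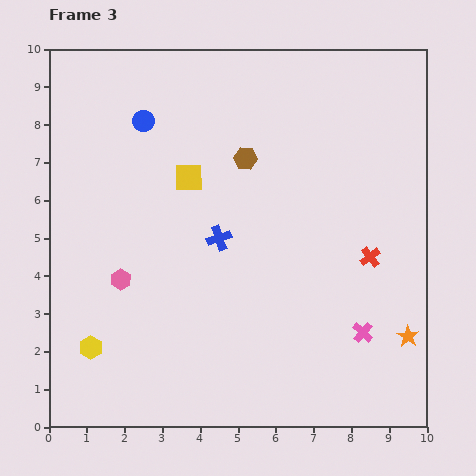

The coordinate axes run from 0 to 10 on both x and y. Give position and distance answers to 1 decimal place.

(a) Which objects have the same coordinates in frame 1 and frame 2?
none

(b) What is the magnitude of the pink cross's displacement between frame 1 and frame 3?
4.2

The pink cross moved from (4.5, 0.8) to (8.3, 2.5), a distance of √(3.8² + 1.7²) ≈ 4.2.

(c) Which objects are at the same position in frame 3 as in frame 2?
none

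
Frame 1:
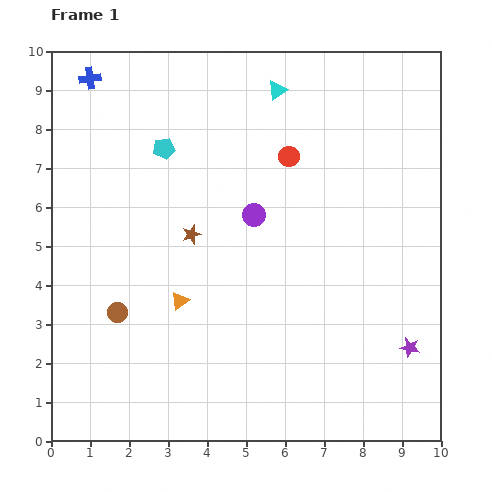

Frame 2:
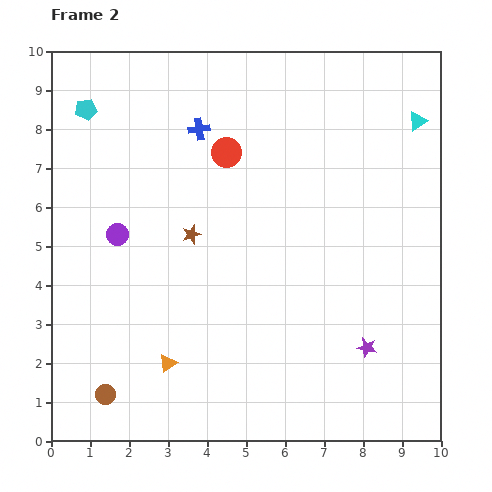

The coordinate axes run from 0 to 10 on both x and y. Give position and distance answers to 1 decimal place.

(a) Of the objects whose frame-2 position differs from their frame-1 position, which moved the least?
the purple star

(moved 1.1)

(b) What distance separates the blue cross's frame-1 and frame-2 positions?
3.1

The blue cross moved from (1.0, 9.3) to (3.8, 8.0), a distance of √(2.8² + 1.3²) ≈ 3.1.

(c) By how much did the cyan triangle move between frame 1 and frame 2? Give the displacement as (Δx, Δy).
(3.6, -0.8)

The cyan triangle was at (5.8, 9.0) in frame 1 and (9.4, 8.2) in frame 2.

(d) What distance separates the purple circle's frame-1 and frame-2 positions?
3.5

The purple circle moved from (5.2, 5.8) to (1.7, 5.3), a distance of √(3.5² + 0.5²) ≈ 3.5.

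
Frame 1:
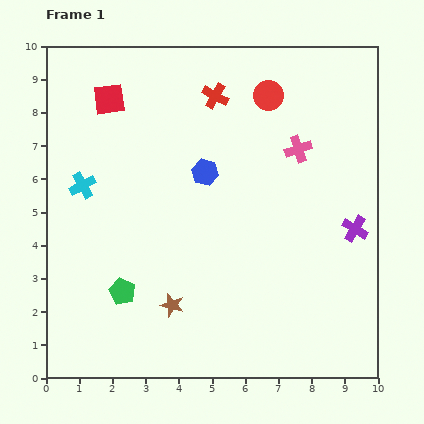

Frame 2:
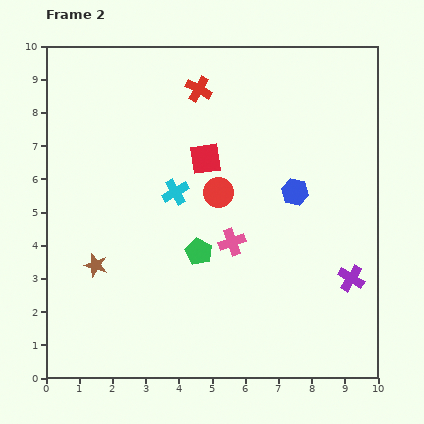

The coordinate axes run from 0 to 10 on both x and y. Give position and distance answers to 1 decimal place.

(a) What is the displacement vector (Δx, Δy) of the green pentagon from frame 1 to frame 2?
(2.3, 1.2)

The green pentagon was at (2.3, 2.6) in frame 1 and (4.6, 3.8) in frame 2.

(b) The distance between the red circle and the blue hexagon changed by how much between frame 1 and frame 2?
-0.7

Distance in frame 1: 3.0. Distance in frame 2: 2.3.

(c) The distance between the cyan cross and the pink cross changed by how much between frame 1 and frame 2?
-4.3

Distance in frame 1: 6.6. Distance in frame 2: 2.3.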